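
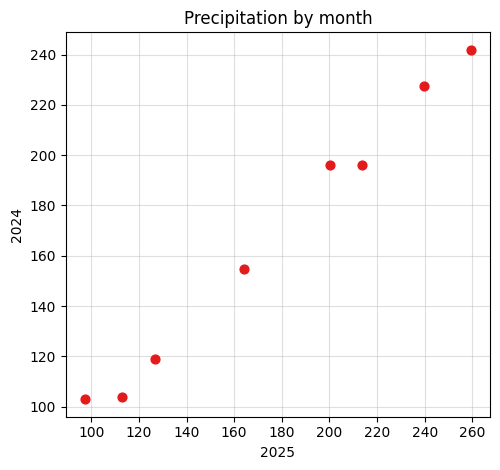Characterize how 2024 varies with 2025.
Points are positively correlated; strong (|r| ≈ 1.0).

positive, strong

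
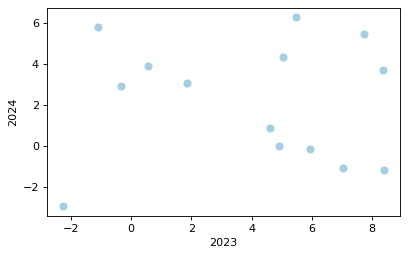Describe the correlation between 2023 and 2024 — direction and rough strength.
no clear correlation

Points are roughly uncorrelated; weak (|r| ≈ 0.0).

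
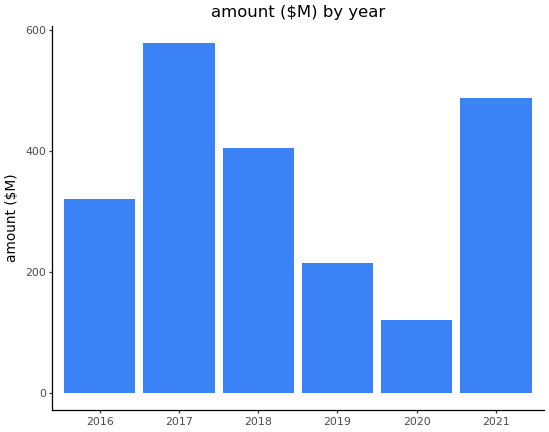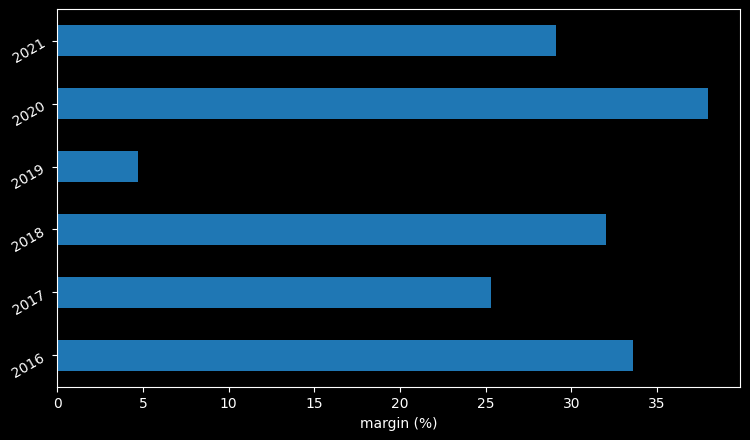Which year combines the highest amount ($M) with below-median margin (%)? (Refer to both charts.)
Chart 2 median margin (%) ≈ 30; below-median years: 2017, 2019, 2021. Among those, 2017 has the highest amount ($M) (≈ 600).

2017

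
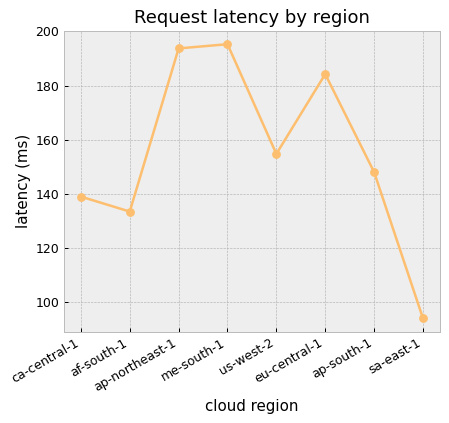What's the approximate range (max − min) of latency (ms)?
Max me-south-1 ≈ 200, min sa-east-1 ≈ 90; range ≈ 110.

≈ 110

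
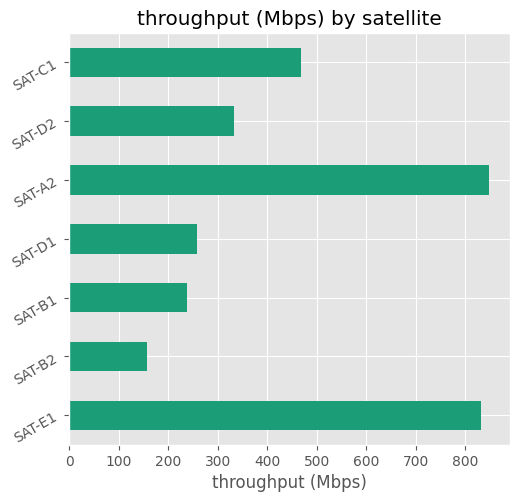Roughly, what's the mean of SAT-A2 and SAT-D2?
≈ 550

(800 + 300) / 2 ≈ 550.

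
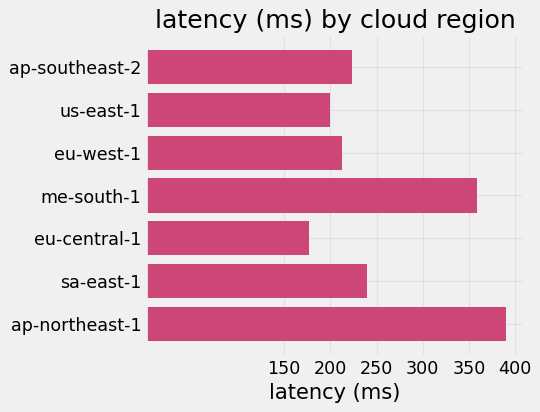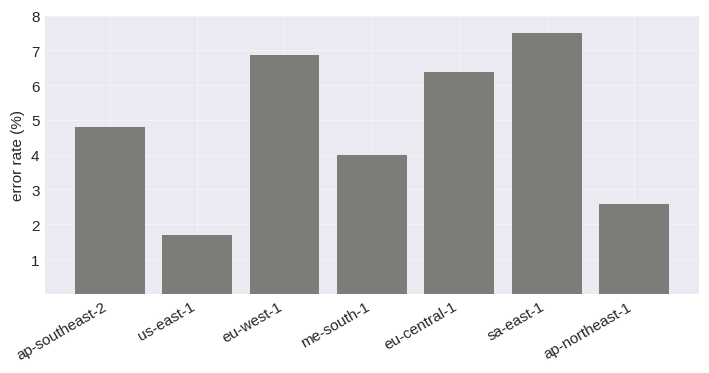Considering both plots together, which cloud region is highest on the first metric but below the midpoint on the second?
ap-northeast-1

Chart 2 median error rate (%) ≈ 5; below-median cloud regions: us-east-1, me-south-1, ap-northeast-1. Among those, ap-northeast-1 has the highest latency (ms) (≈ 400).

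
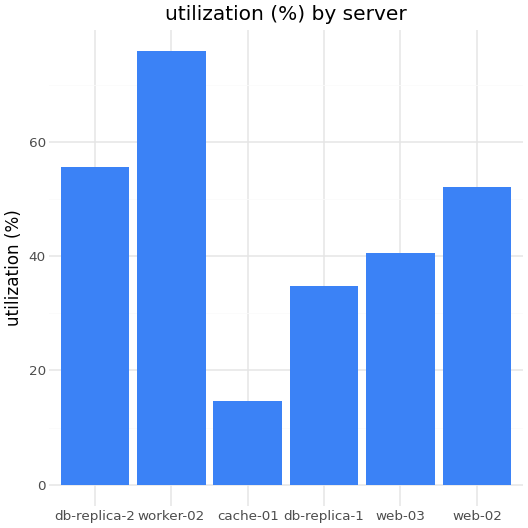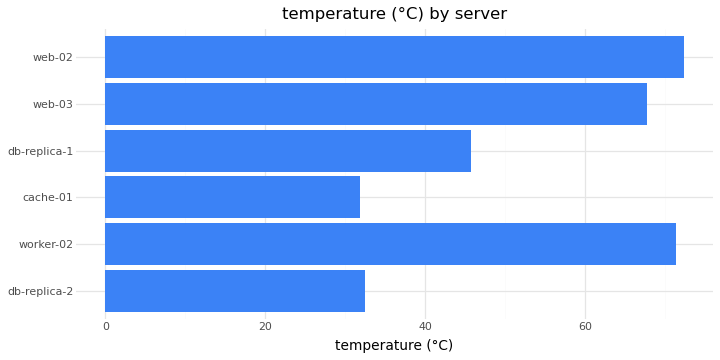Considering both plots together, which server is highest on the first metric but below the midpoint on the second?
db-replica-2

Chart 2 median temperature (°C) ≈ 60; below-median servers: db-replica-2, cache-01, db-replica-1. Among those, db-replica-2 has the highest utilization (%) (≈ 60).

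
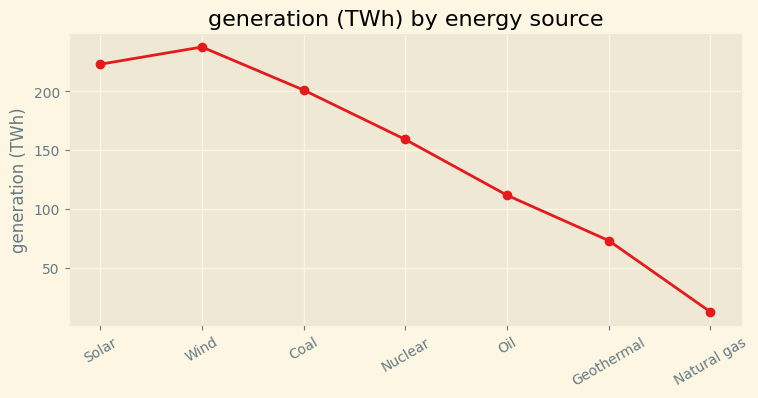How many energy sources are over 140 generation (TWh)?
4

Above 140: Solar, Wind, Coal, Nuclear.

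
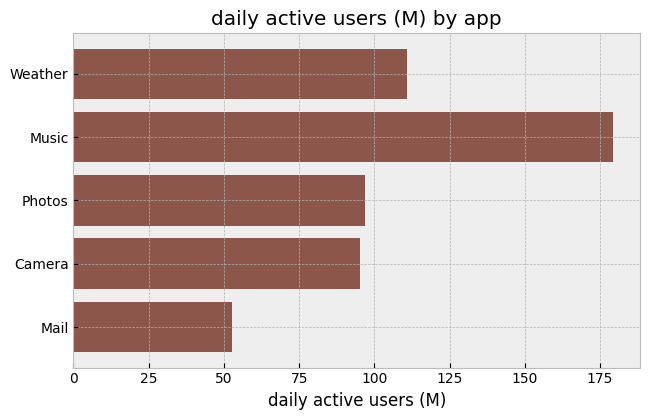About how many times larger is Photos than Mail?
Photos ≈ 100, Mail ≈ 60; 100/60 ≈ 1.67.

≈ 1.67×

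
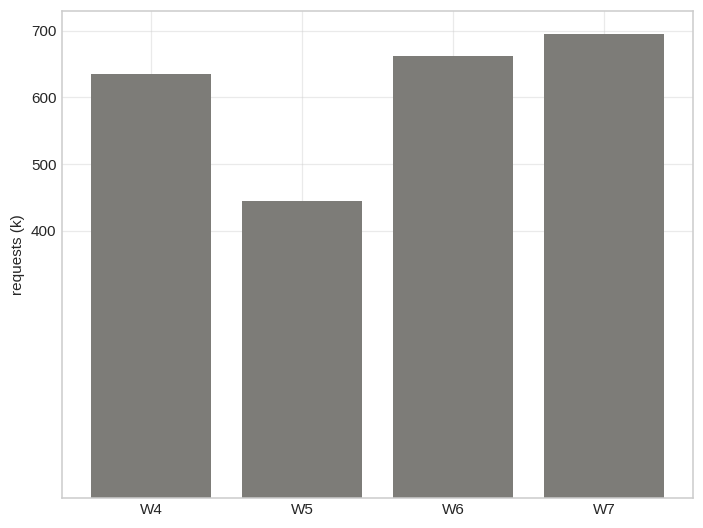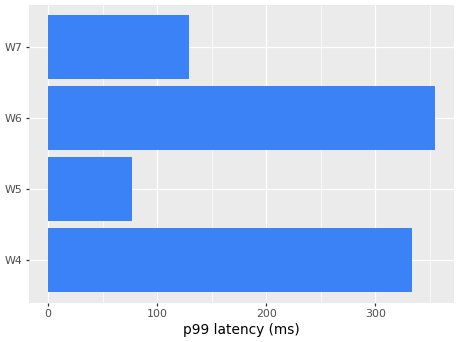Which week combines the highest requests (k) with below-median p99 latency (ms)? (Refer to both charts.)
Chart 2 median p99 latency (ms) ≈ 250; below-median weeks: W5, W7. Among those, W7 has the highest requests (k) (≈ 700).

W7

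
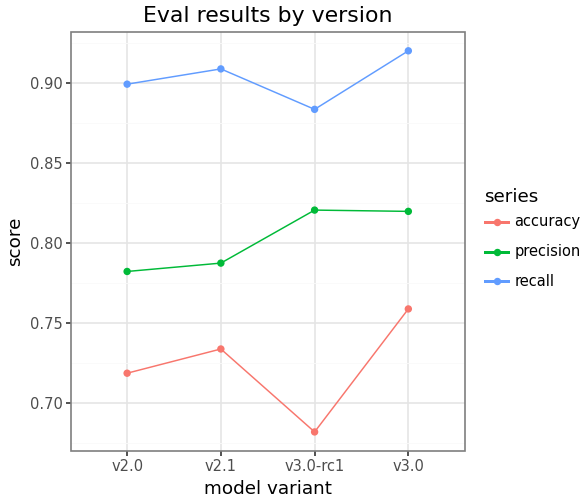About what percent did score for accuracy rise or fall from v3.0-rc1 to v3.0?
≈ +11.8%

v3.0-rc1 ≈ 0.68, v3.0 ≈ 0.76; (0.76 − 0.68) / 0.68 ≈ +11.8%.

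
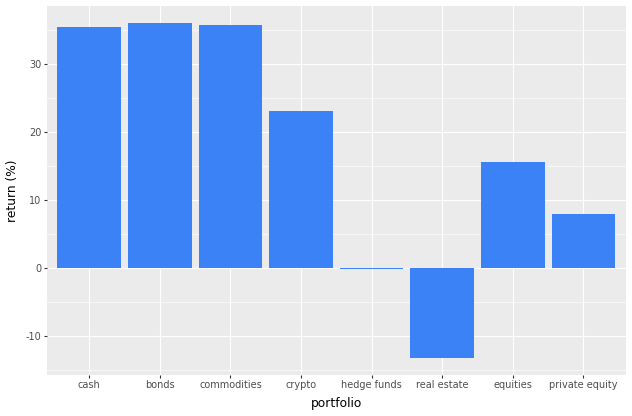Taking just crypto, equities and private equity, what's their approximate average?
(25 + 15 + 10) / 3 ≈ 17.

≈ 17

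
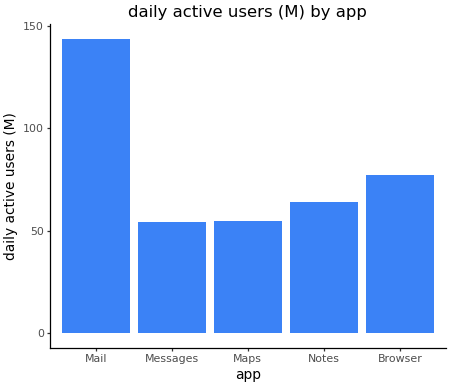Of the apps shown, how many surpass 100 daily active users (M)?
1

Above 100: Mail.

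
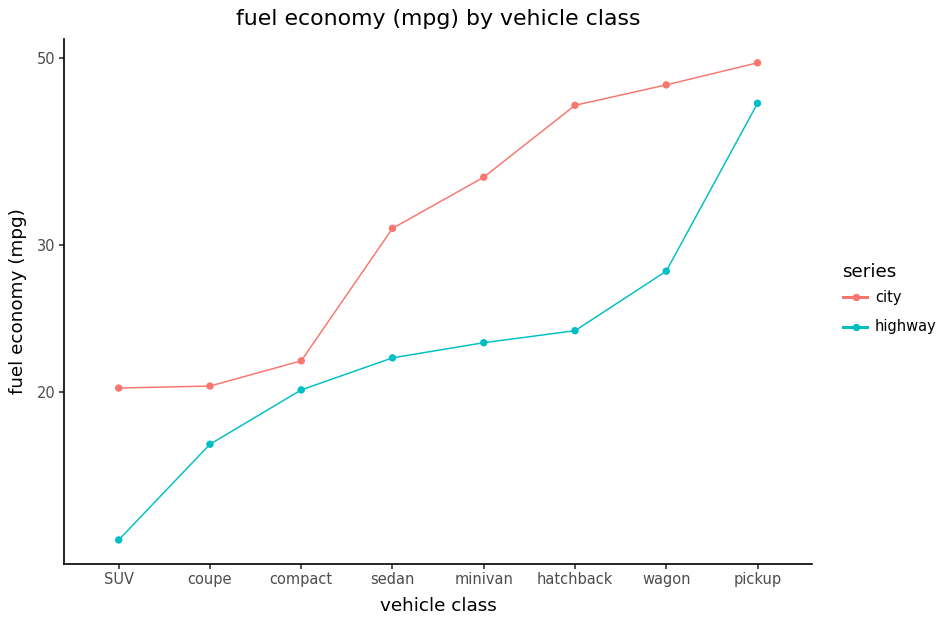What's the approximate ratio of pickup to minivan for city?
≈ 1.43×

pickup ≈ 50, minivan ≈ 35; 50/35 ≈ 1.43.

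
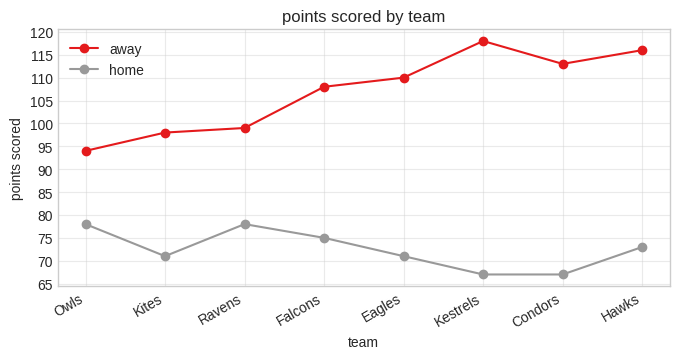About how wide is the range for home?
Max Owls ≈ 80, min Kestrels ≈ 65; range ≈ 15.

≈ 15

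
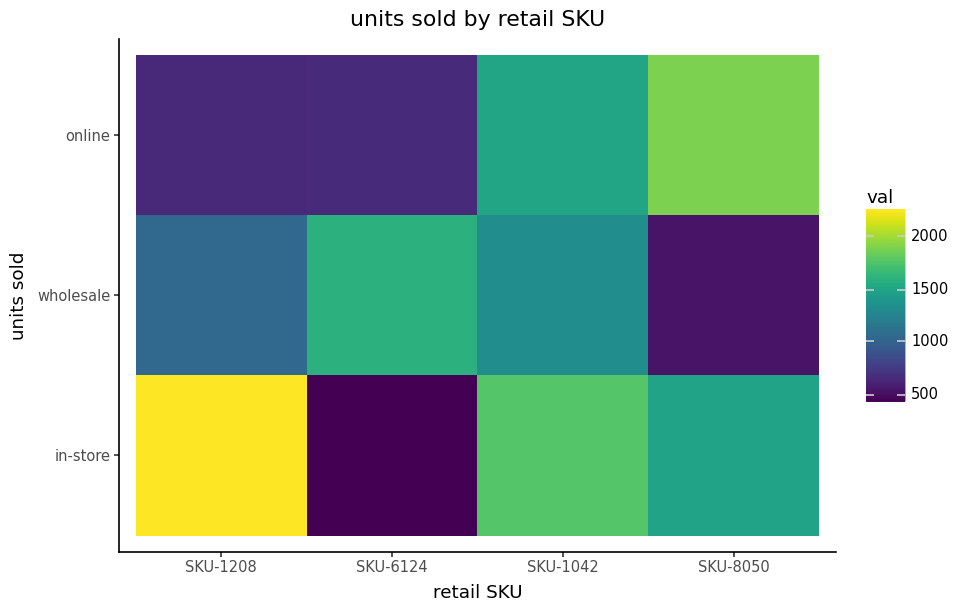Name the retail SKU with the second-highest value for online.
Top 3 for online: SKU-8050 ≈ 2000, SKU-1042 ≈ 1600, SKU-6124 ≈ 600.

SKU-1042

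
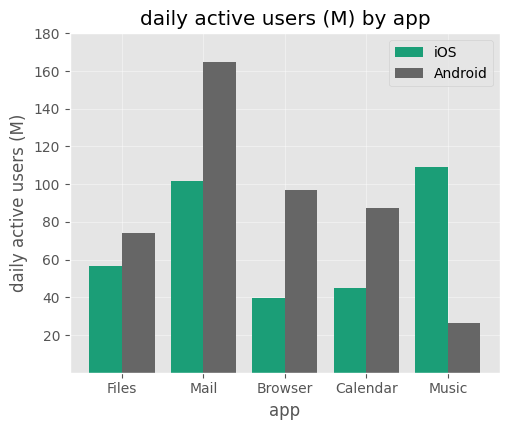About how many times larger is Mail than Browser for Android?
≈ 1.6×

Mail ≈ 160, Browser ≈ 100; 160/100 ≈ 1.6.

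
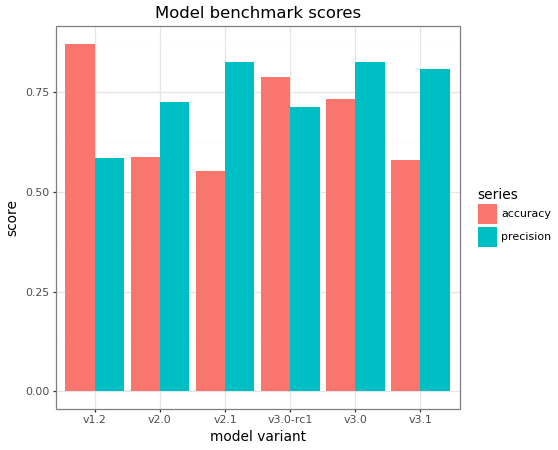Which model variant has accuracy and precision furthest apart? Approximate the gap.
v1.2: accuracy ≈ 0.9, precision ≈ 0.6 → gap ≈ 0.3. Next-largest (v2.1) is only ≈ 0.2.

v1.2, ≈ 0.3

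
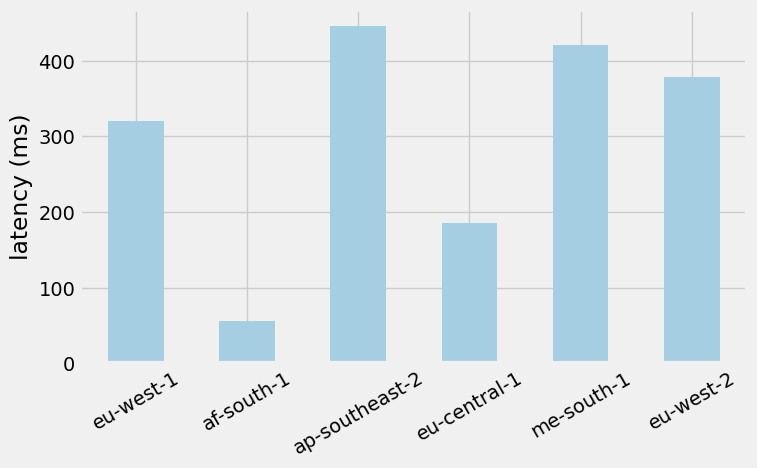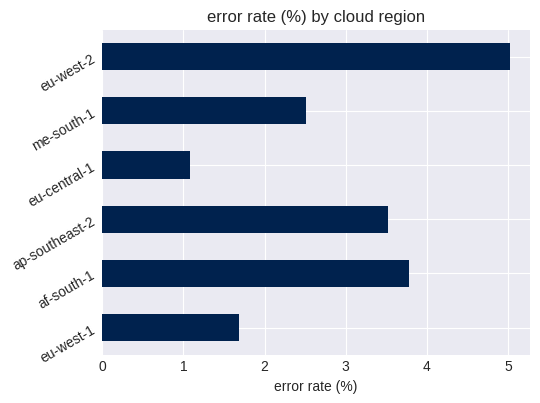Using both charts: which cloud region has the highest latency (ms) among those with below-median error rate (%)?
Chart 2 median error rate (%) ≈ 3; below-median cloud regions: eu-west-1, eu-central-1, me-south-1. Among those, me-south-1 has the highest latency (ms) (≈ 400).

me-south-1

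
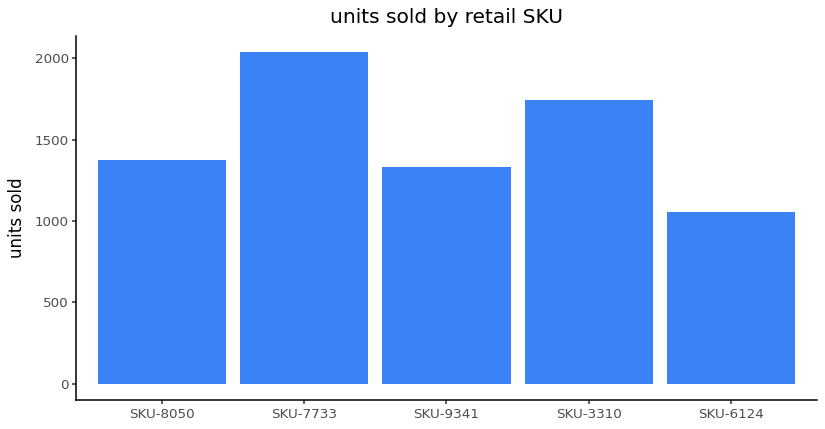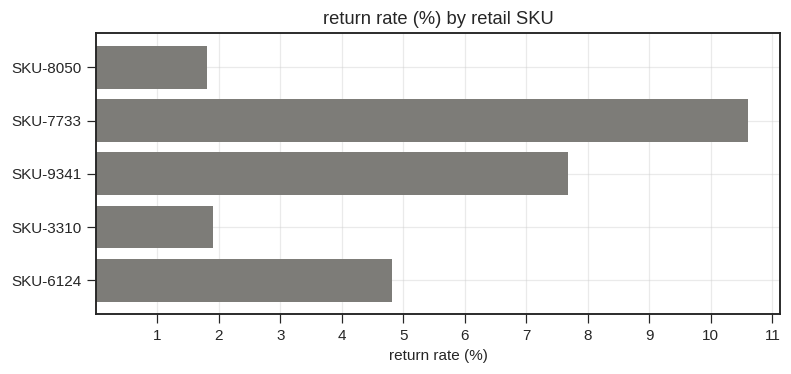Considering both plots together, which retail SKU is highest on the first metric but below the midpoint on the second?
SKU-3310

Chart 2 median return rate (%) ≈ 5; below-median retail SKUs: SKU-8050, SKU-3310. Among those, SKU-3310 has the highest units sold (≈ 1800).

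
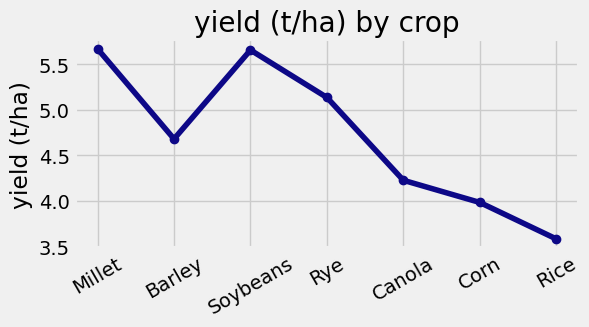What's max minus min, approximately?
≈ 2.0

Max Millet ≈ 5.6, min Rice ≈ 3.6; range ≈ 2.0.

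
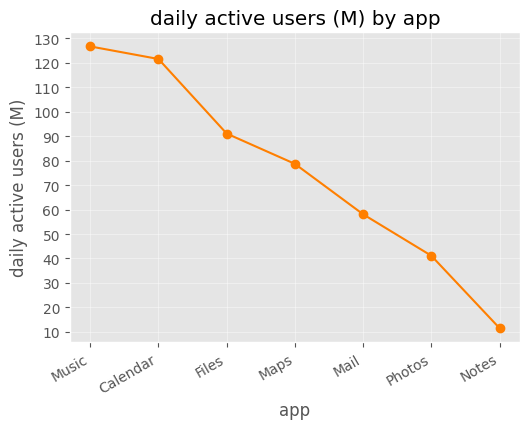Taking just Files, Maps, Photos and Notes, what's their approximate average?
(90 + 80 + 40 + 10) / 4 ≈ 55.

≈ 55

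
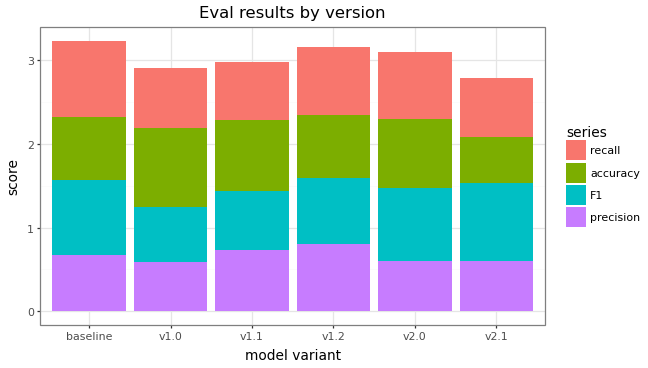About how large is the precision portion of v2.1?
≈ 0.5

precision top ≈ 0.5, bottom ≈ 0.0; segment ≈ 0.5.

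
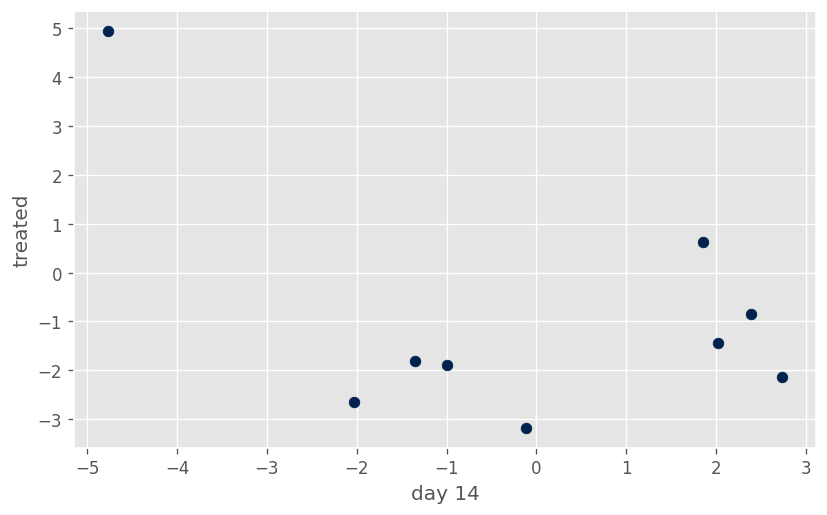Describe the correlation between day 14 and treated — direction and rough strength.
Points are negatively correlated; moderate (|r| ≈ 0.5).

negative, moderate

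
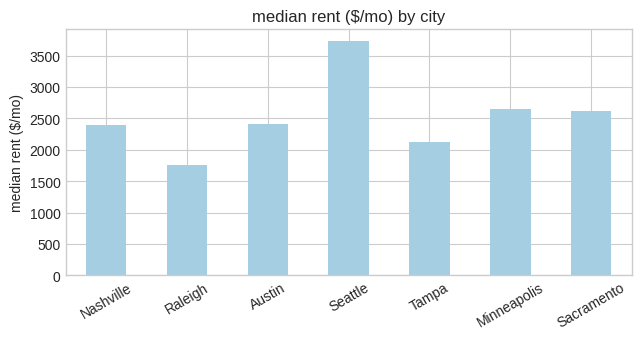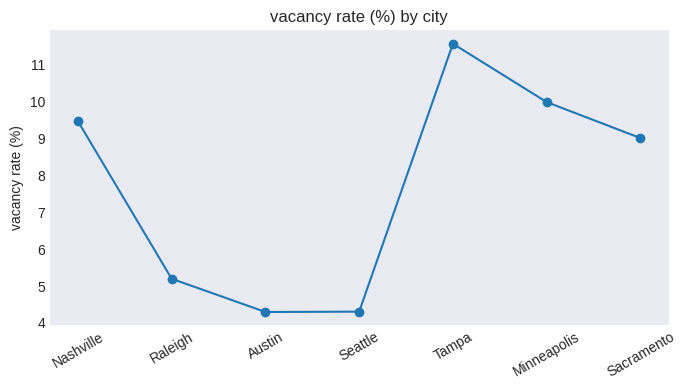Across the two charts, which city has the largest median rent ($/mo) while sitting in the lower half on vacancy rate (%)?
Chart 2 median vacancy rate (%) ≈ 10; below-median cities: Raleigh, Austin, Seattle. Among those, Seattle has the highest median rent ($/mo) (≈ 3500).

Seattle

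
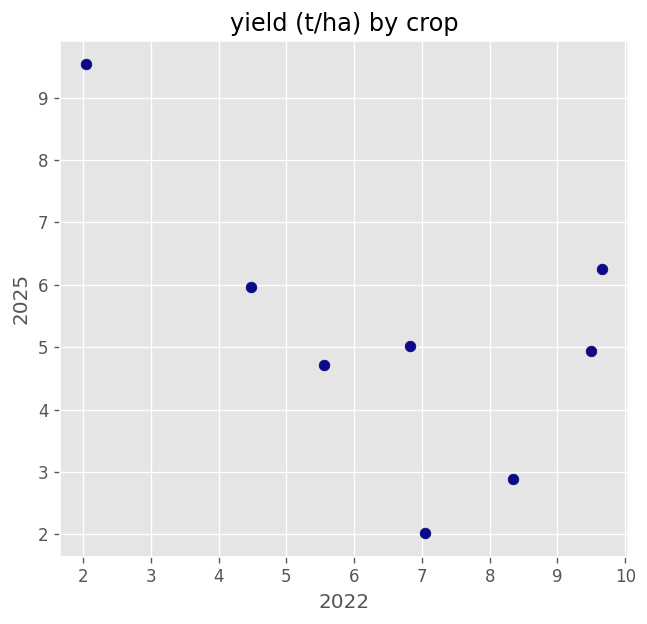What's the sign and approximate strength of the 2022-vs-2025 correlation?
negative, moderate

Points are negatively correlated; moderate (|r| ≈ 0.6).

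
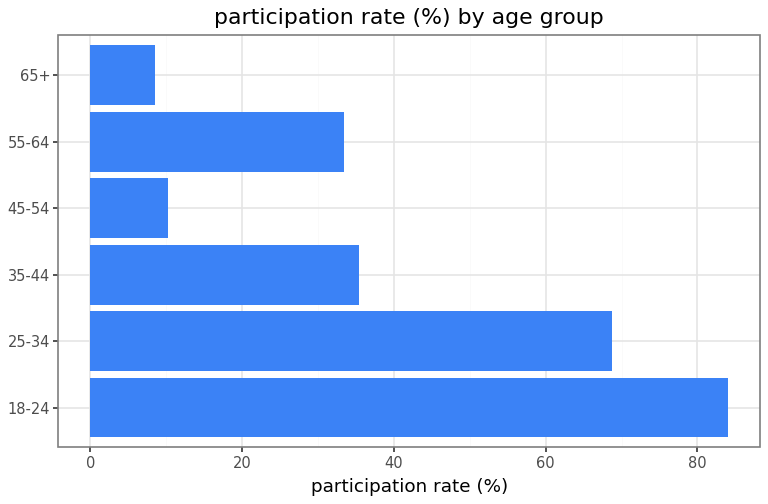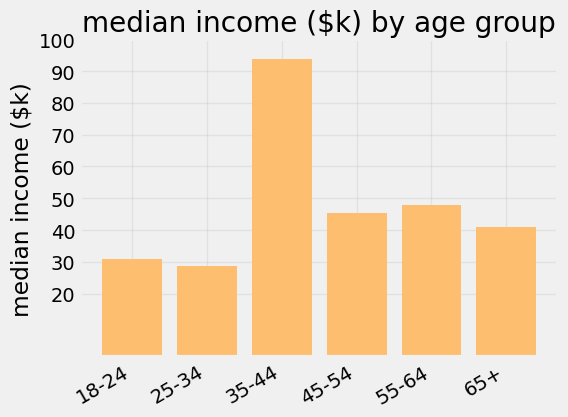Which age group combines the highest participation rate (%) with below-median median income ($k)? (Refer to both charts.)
Chart 2 median median income ($k) ≈ 40; below-median age groups: 18-24, 25-34, 65+. Among those, 18-24 has the highest participation rate (%) (≈ 80).

18-24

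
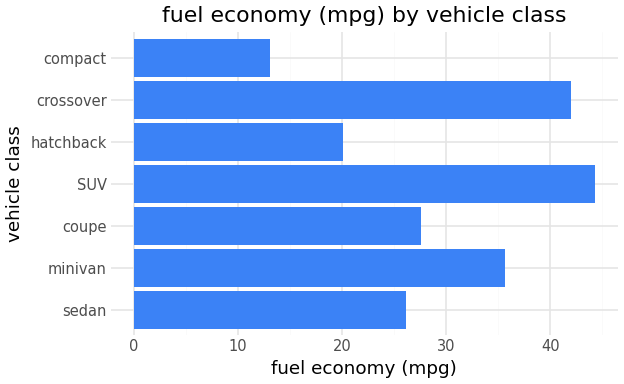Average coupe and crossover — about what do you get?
(30 + 40) / 2 ≈ 35.

≈ 35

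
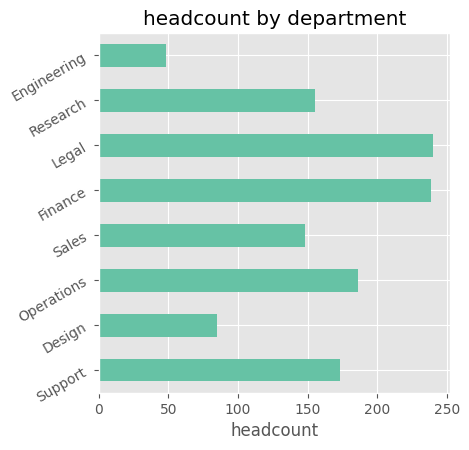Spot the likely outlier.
Engineering ≈ 40; the rest sit between ≈ 80 and ≈ 240.

Engineering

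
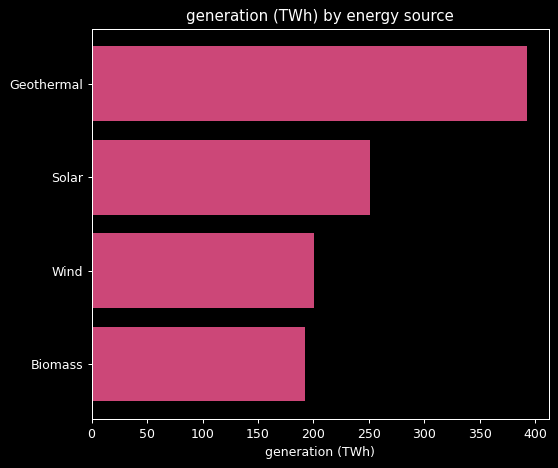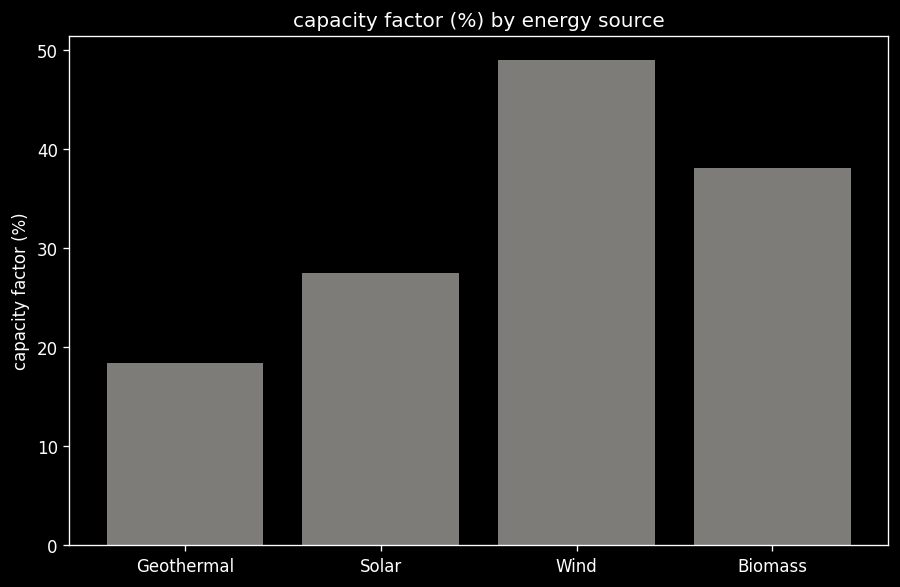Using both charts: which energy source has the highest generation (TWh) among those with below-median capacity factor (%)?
Chart 2 median capacity factor (%) ≈ 35; below-median energy sources: Geothermal, Solar. Among those, Geothermal has the highest generation (TWh) (≈ 400).

Geothermal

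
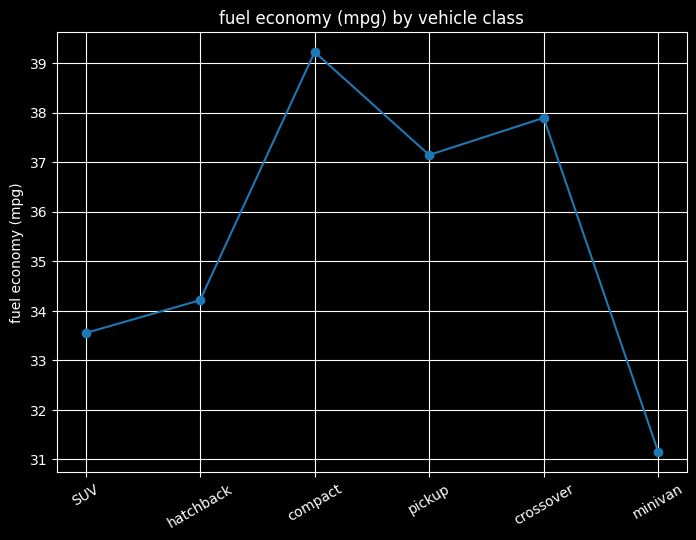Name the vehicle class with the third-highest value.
Top 4: compact ≈ 39, crossover ≈ 38, pickup ≈ 37, hatchback ≈ 34.

pickup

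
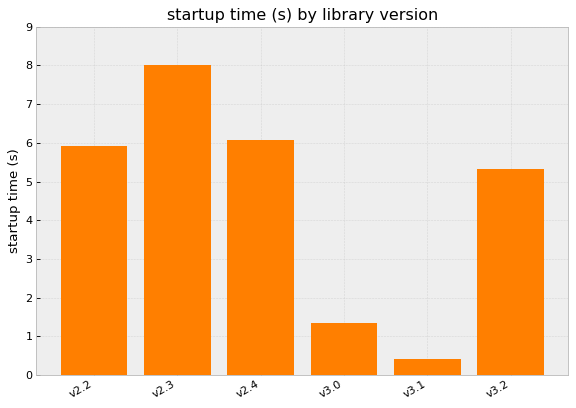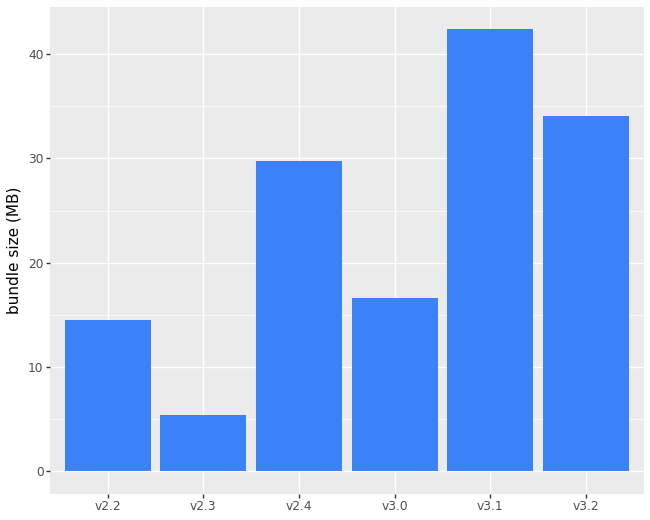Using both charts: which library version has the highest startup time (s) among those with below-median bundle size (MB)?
Chart 2 median bundle size (MB) ≈ 25; below-median library versions: v2.2, v2.3, v3.0. Among those, v2.3 has the highest startup time (s) (≈ 8).

v2.3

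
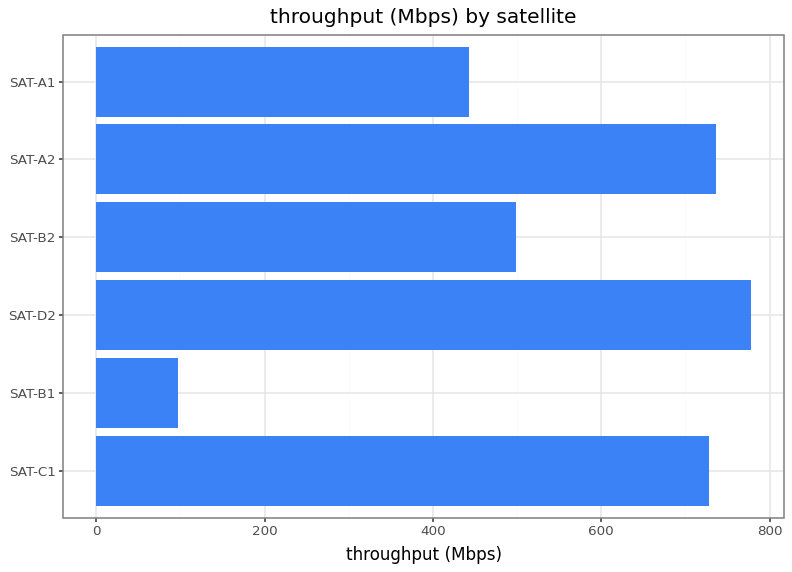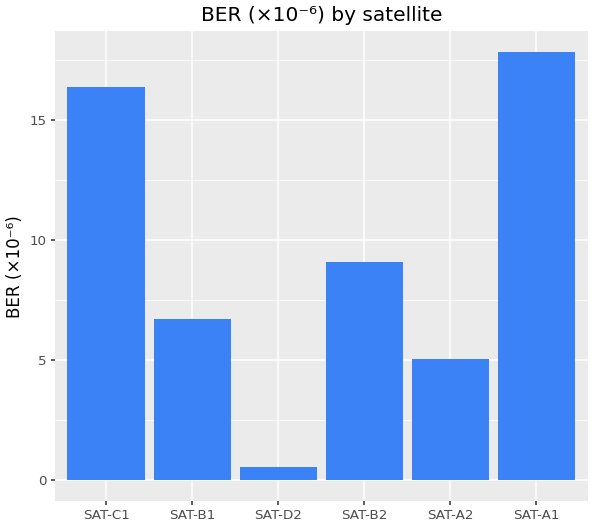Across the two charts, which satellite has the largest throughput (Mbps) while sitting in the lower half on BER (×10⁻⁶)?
Chart 2 median BER (×10⁻⁶) ≈ 8; below-median satellites: SAT-B1, SAT-D2, SAT-A2. Among those, SAT-D2 has the highest throughput (Mbps) (≈ 800).

SAT-D2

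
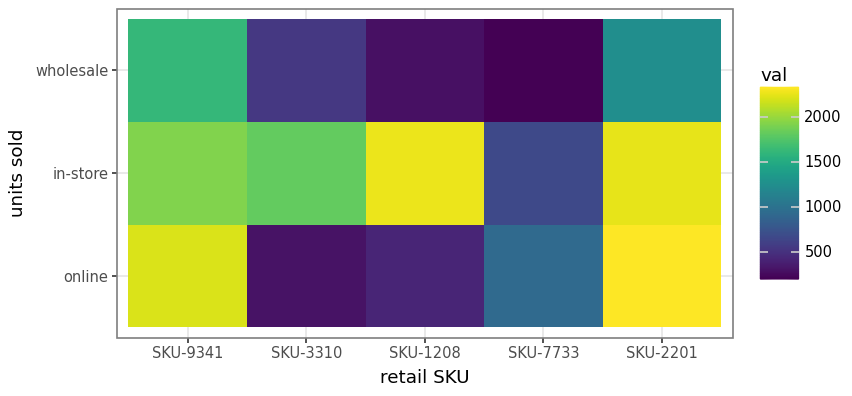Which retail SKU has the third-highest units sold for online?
Top 4 for online: SKU-2201 ≈ 2400, SKU-9341 ≈ 2200, SKU-7733 ≈ 1000, SKU-1208 ≈ 400.

SKU-7733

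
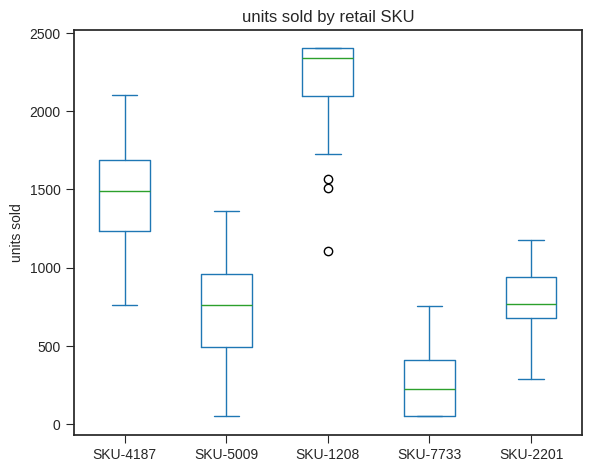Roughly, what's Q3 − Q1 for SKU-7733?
Q3 ≈ 400, Q1 ≈ 0; IQR ≈ 400.

≈ 400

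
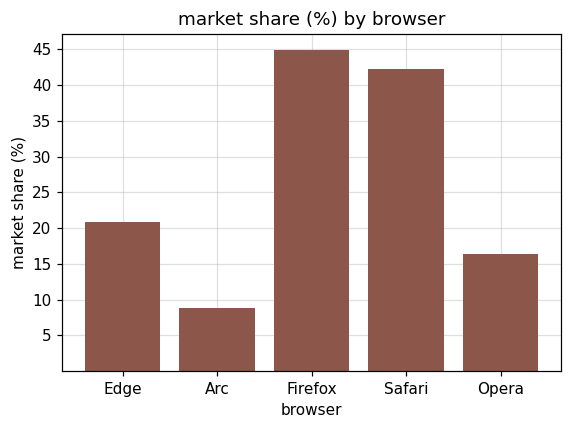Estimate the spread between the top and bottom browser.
Max Firefox ≈ 45, min Arc ≈ 10; range ≈ 35.

≈ 35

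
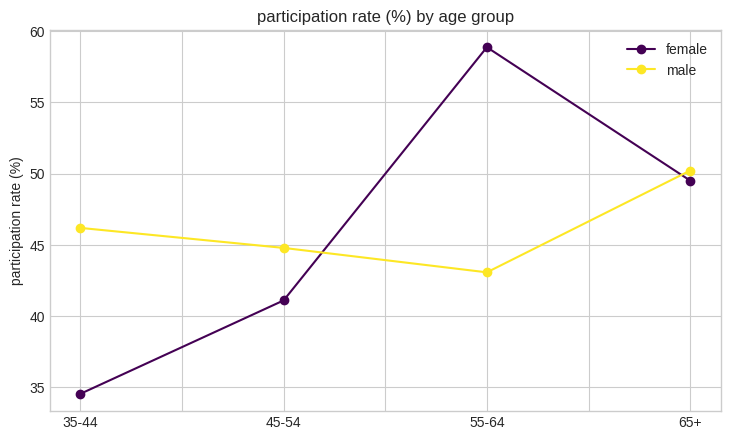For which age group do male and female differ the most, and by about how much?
55-64: male ≈ 45, female ≈ 60 → gap ≈ 15. Next-largest (35-44) is only ≈ 10.

55-64, ≈ 15 %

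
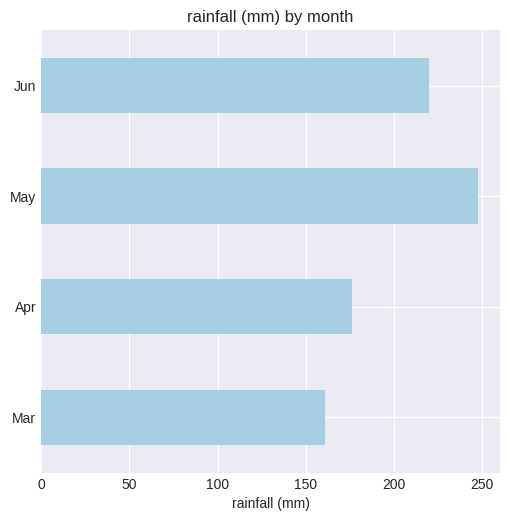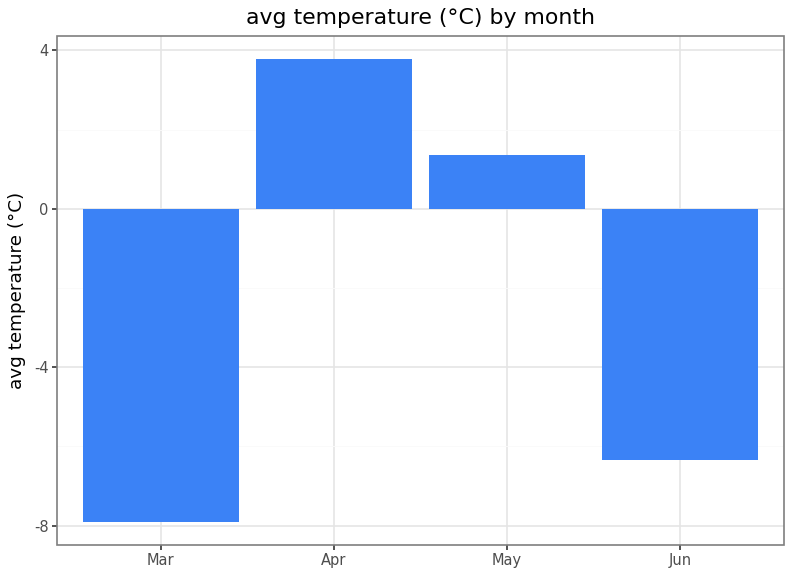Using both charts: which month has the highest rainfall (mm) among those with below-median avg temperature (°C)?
Chart 2 median avg temperature (°C) ≈ -2.5; below-median months: Mar, Jun. Among those, Jun has the highest rainfall (mm) (≈ 225).

Jun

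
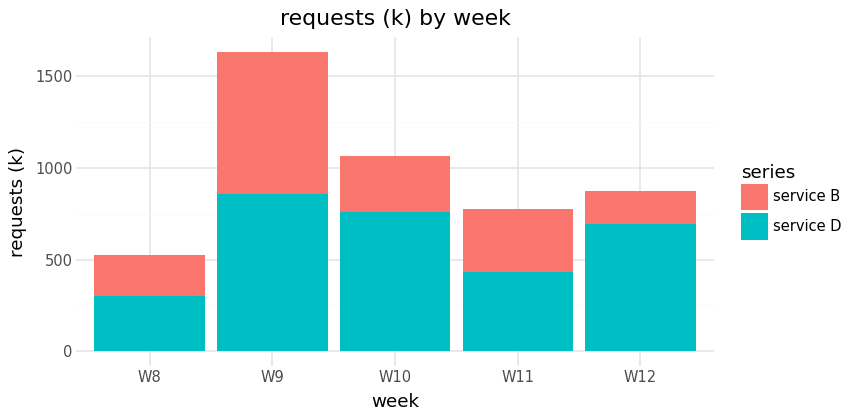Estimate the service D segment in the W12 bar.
≈ 600

service D top ≈ 600, bottom ≈ 0; segment ≈ 600.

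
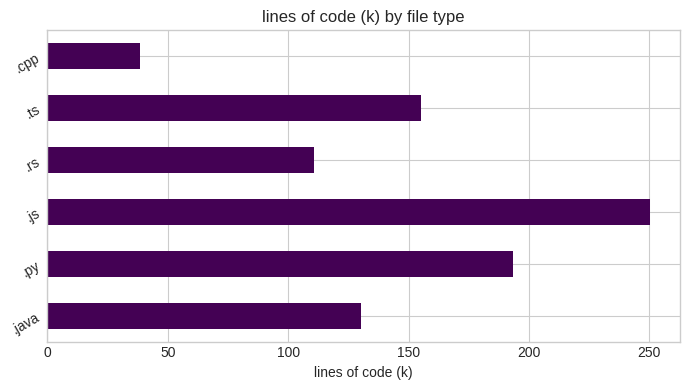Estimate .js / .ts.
.js ≈ 250, .ts ≈ 150; 250/150 ≈ 1.67.

≈ 1.67×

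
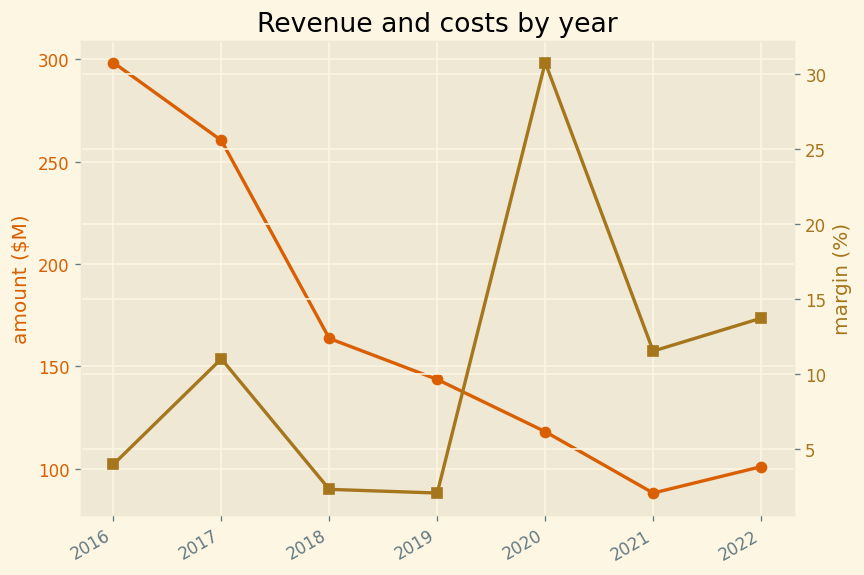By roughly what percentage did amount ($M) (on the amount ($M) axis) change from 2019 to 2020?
2019 ≈ 140, 2020 ≈ 120; (120 − 140) / 140 ≈ -14.3%.

≈ -14.3%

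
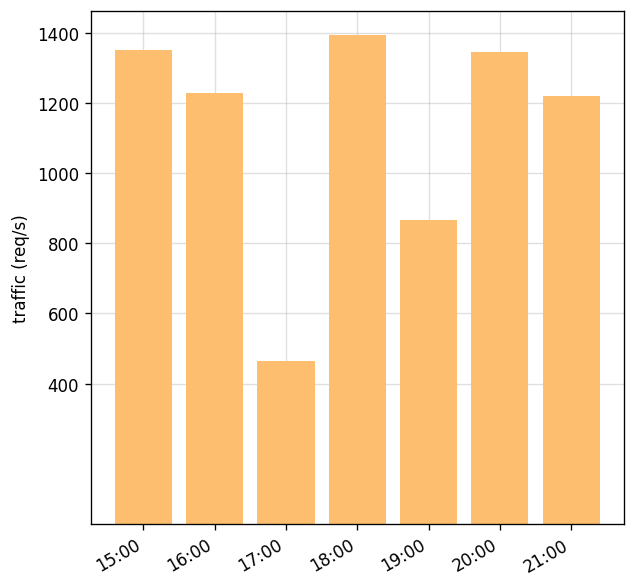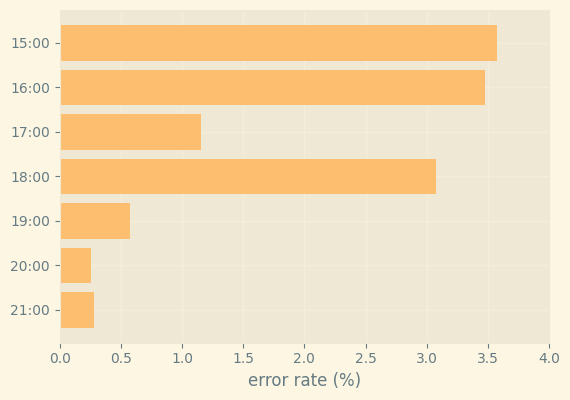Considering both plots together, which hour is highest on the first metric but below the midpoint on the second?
Chart 2 median error rate (%) ≈ 1; below-median hours: 19:00, 20:00, 21:00. Among those, 20:00 has the highest traffic (req/s) (≈ 1400).

20:00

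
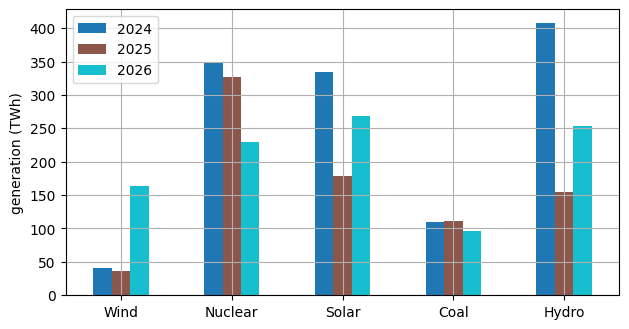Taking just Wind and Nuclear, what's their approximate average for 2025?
(50 + 350) / 2 ≈ 200.

≈ 200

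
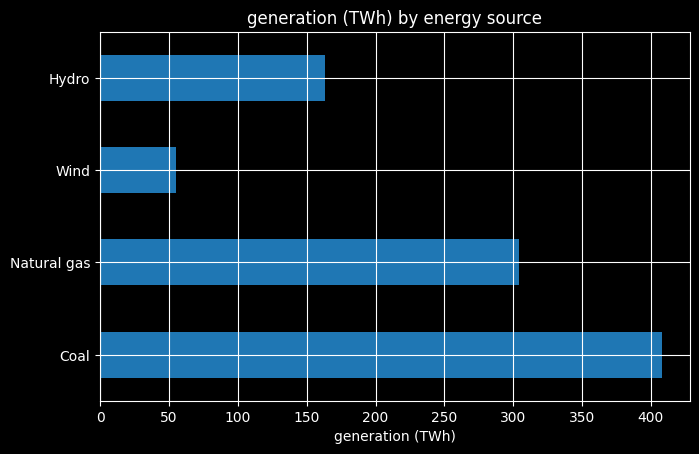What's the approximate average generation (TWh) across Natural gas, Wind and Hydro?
≈ 167

(300 + 50 + 150) / 3 ≈ 167.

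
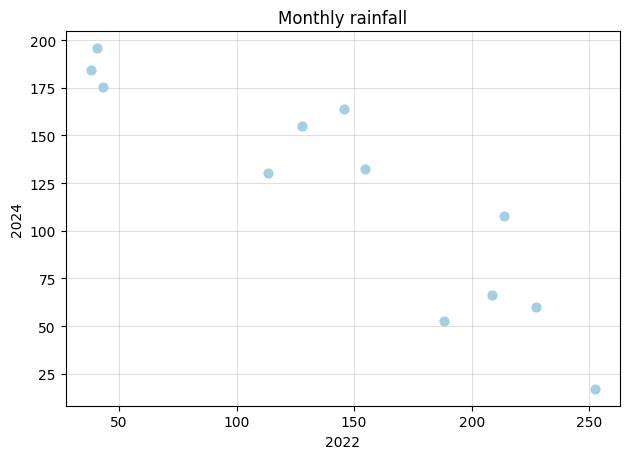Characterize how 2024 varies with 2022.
Points are negatively correlated; strong (|r| ≈ 0.9).

negative, strong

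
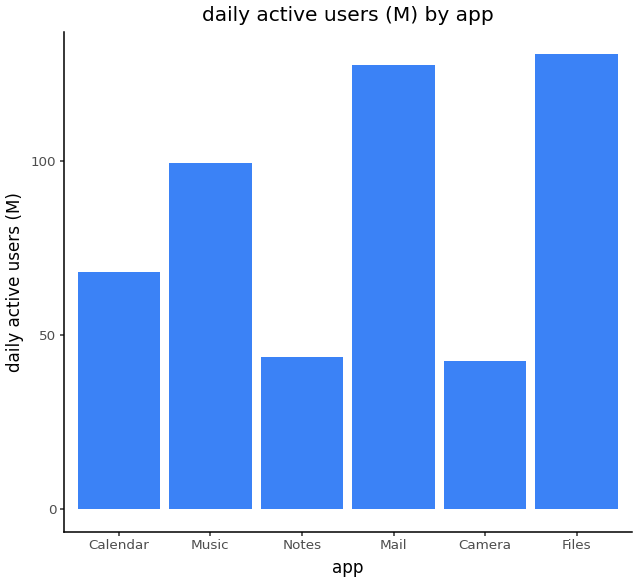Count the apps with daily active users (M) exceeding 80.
Above 80: Music, Mail, Files.

3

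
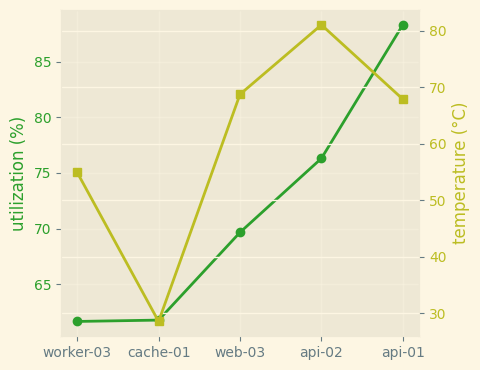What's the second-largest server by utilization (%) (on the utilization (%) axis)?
api-02

Top 3 (on the utilization (%) axis): api-01 ≈ 90, api-02 ≈ 75, web-03 ≈ 70.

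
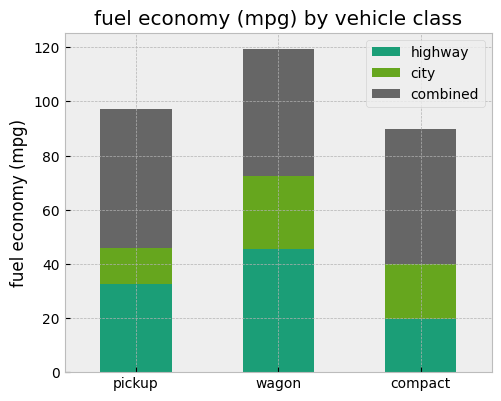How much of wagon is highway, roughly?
highway top ≈ 50, bottom ≈ 0; segment ≈ 50.

≈ 50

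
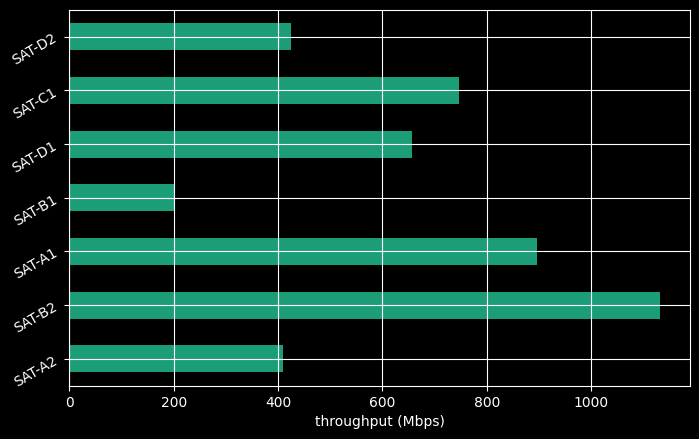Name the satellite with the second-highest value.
SAT-A1

Top 3: SAT-B2 ≈ 1100, SAT-A1 ≈ 900, SAT-C1 ≈ 700.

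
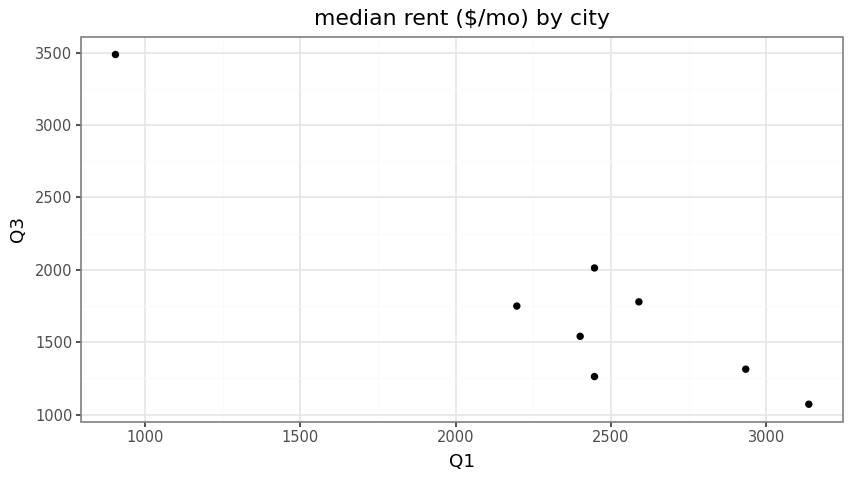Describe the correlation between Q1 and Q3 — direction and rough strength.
Points are negatively correlated; strong (|r| ≈ 0.9).

negative, strong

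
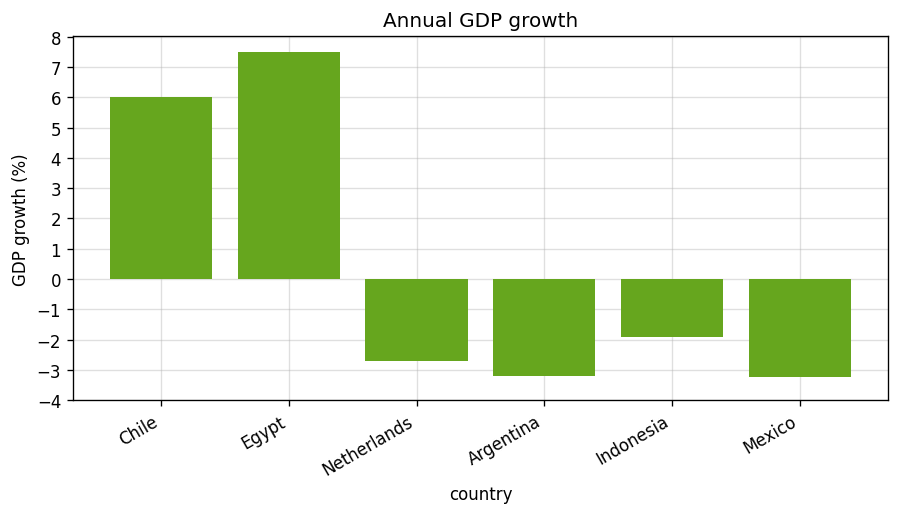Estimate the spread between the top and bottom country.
Max Egypt ≈ 7, min Mexico ≈ -3; range ≈ 10.

≈ 10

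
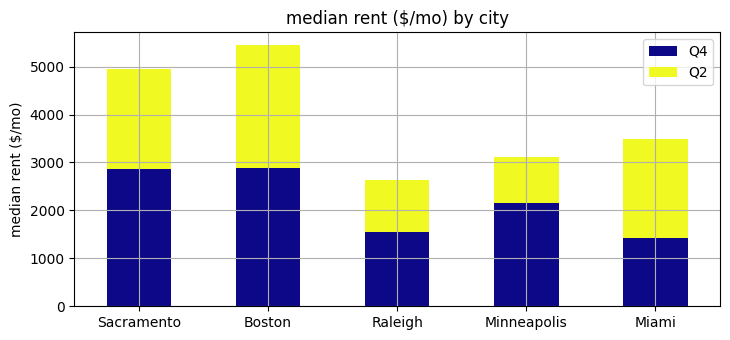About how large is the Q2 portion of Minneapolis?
≈ 1000

Q2 top ≈ 3000, bottom ≈ 2000; segment ≈ 1000.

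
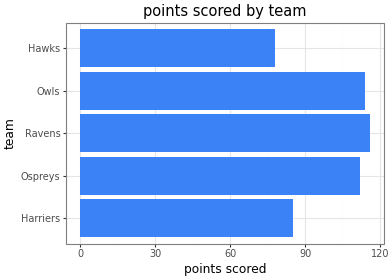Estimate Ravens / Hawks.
Ravens ≈ 120, Hawks ≈ 80; 120/80 ≈ 1.5.

≈ 1.5×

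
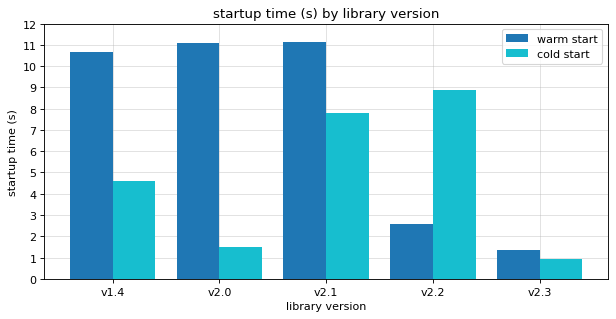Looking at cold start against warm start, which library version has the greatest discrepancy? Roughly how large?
v2.0, ≈ 9 s

v2.0: cold start ≈ 2, warm start ≈ 11 → gap ≈ 9. Next-largest (v2.2) is only ≈ 6.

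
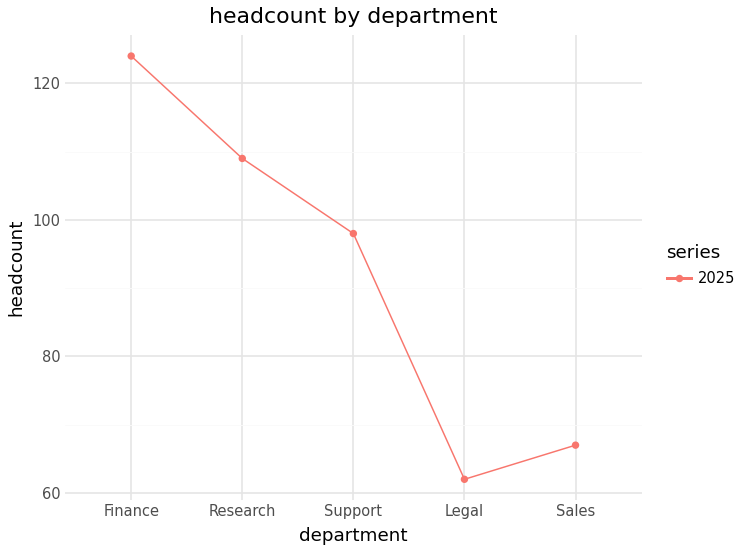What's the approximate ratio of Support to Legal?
≈ 1.67×

Support ≈ 100, Legal ≈ 60; 100/60 ≈ 1.67.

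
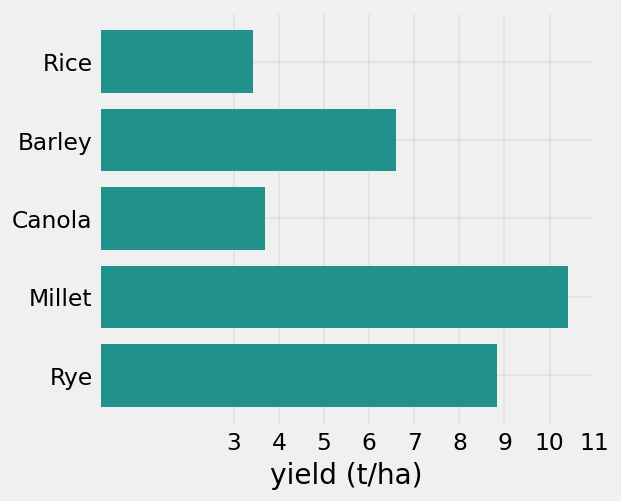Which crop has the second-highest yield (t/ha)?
Rye

Top 3: Millet ≈ 10, Rye ≈ 9, Barley ≈ 7.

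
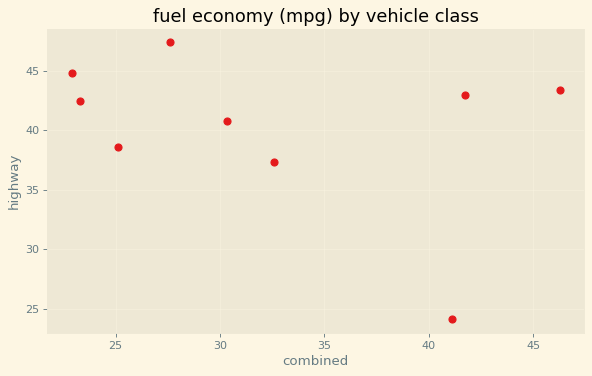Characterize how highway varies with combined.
Points are negatively correlated; weak (|r| ≈ 0.3).

negative, weak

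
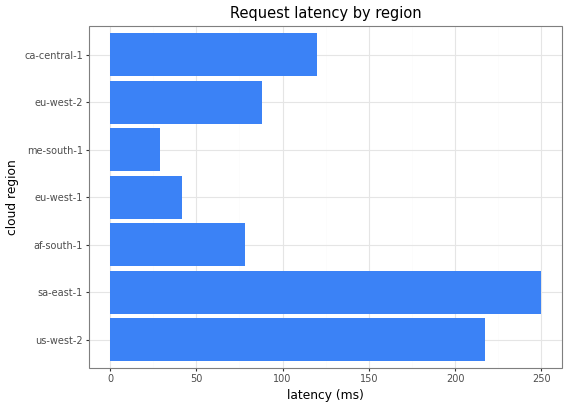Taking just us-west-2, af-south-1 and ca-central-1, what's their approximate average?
≈ 142

(225 + 75 + 125) / 3 ≈ 142.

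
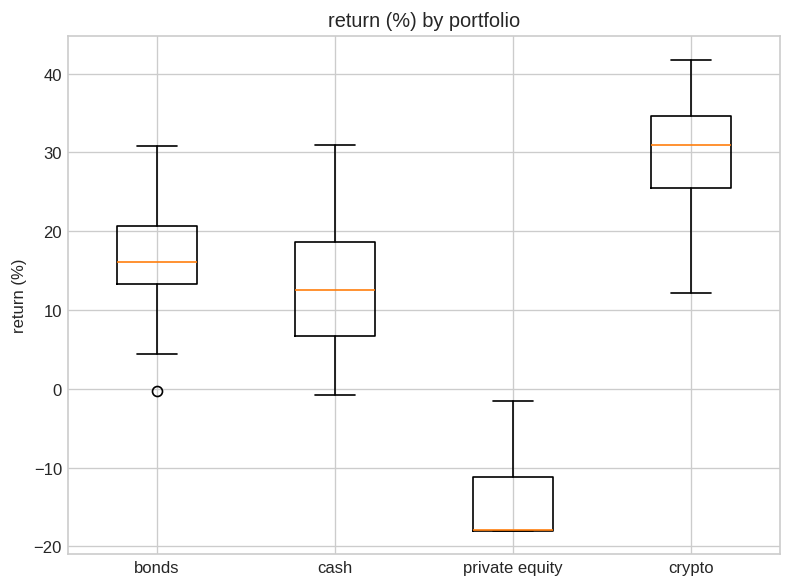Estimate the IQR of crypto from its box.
≈ 10

Q3 ≈ 35, Q1 ≈ 25; IQR ≈ 10.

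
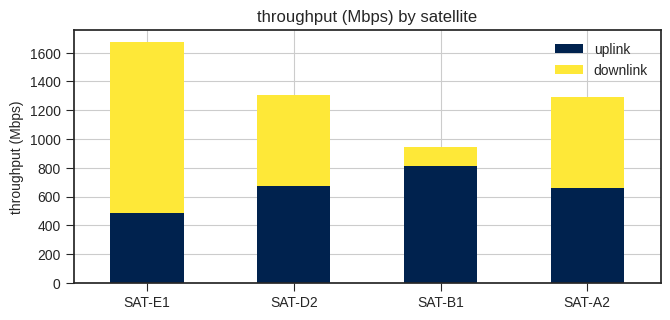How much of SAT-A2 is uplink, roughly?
uplink top ≈ 600, bottom ≈ 0; segment ≈ 600.

≈ 600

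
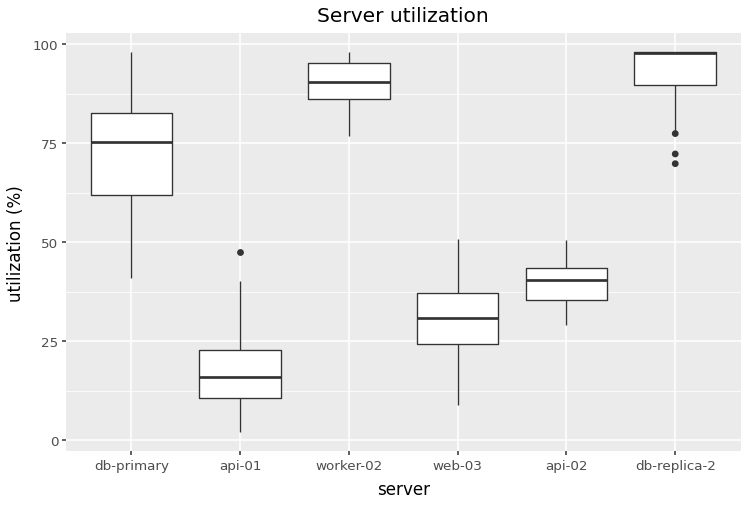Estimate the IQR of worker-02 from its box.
≈ 10

Q3 ≈ 100, Q1 ≈ 90; IQR ≈ 10.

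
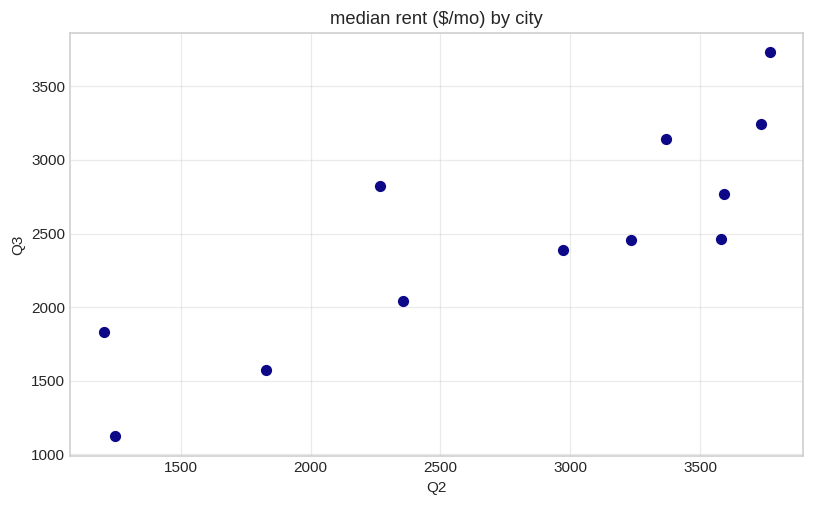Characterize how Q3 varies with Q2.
positive, strong

Points are positively correlated; strong (|r| ≈ 0.8).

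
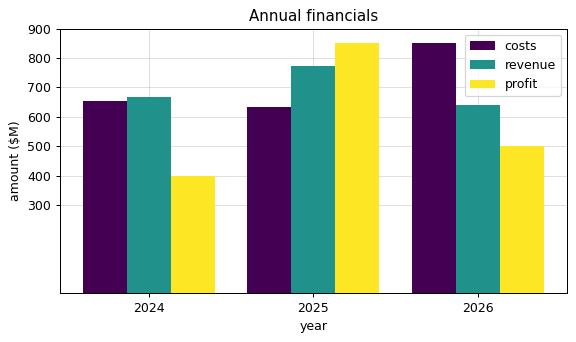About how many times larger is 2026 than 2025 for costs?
2026 ≈ 900, 2025 ≈ 600; 900/600 ≈ 1.5.

≈ 1.5×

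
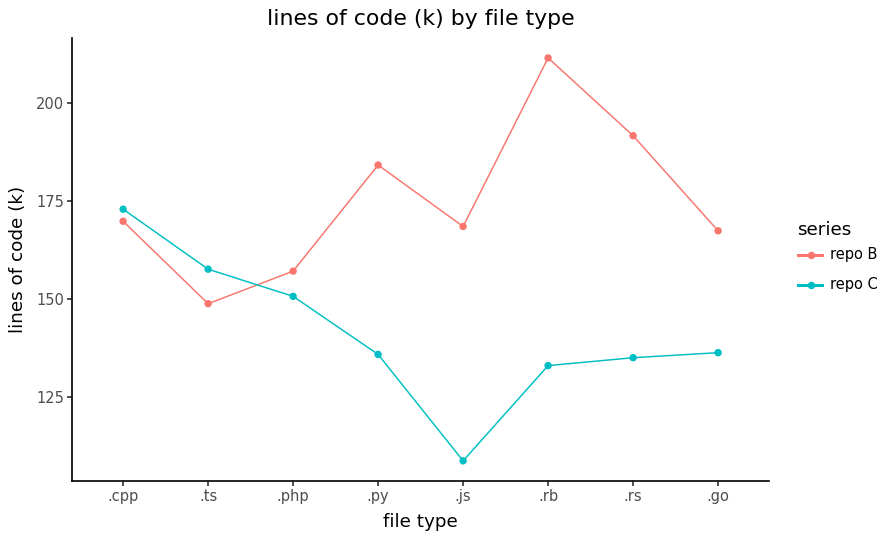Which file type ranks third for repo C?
.php

Top 4 for repo C: .cpp ≈ 170, .ts ≈ 160, .php ≈ 150, .go ≈ 140.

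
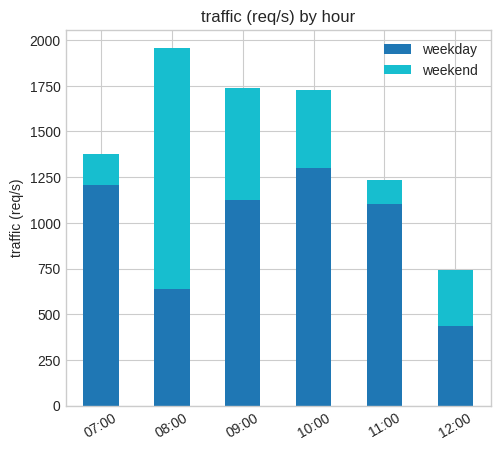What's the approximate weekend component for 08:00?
≈ 1400

weekend top ≈ 2000, bottom ≈ 600; segment ≈ 1400.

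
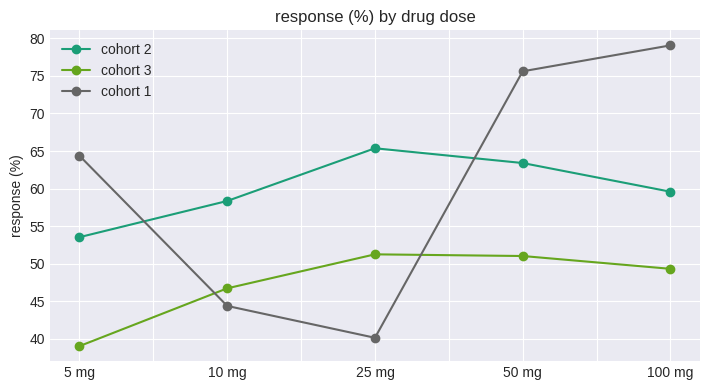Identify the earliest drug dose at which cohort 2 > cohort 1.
5 mg: cohort 2 ≈ 55 vs cohort 1 ≈ 65 (not yet); 10 mg: cohort 2 ≈ 60 vs cohort 1 ≈ 45 (first crossover).

10 mg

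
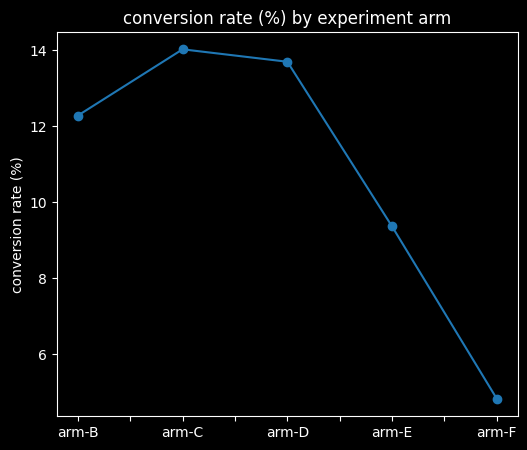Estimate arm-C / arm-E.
arm-C ≈ 14, arm-E ≈ 9; 14/9 ≈ 1.56.

≈ 1.56×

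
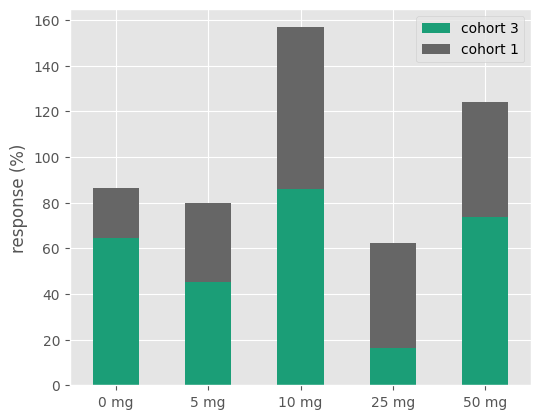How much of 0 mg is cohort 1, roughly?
cohort 1 top ≈ 80, bottom ≈ 60; segment ≈ 20.

≈ 20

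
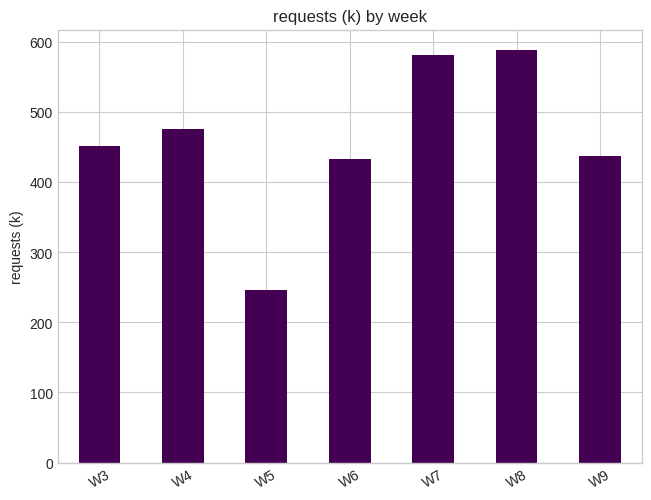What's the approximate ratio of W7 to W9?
W7 ≈ 600, W9 ≈ 450; 600/450 ≈ 1.33.

≈ 1.33×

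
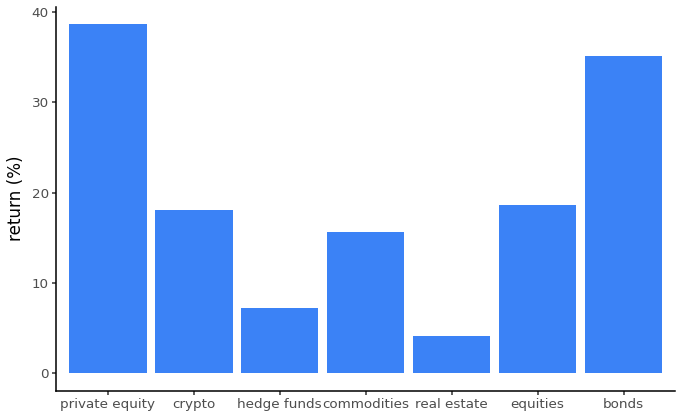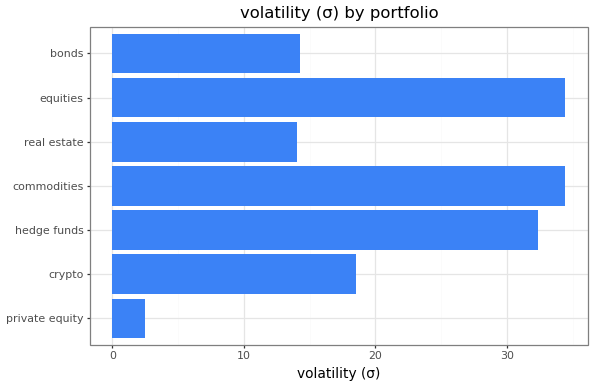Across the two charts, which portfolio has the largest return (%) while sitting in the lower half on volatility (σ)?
Chart 2 median volatility (σ) ≈ 20; below-median portfolios: private equity, real estate, bonds. Among those, private equity has the highest return (%) (≈ 40).

private equity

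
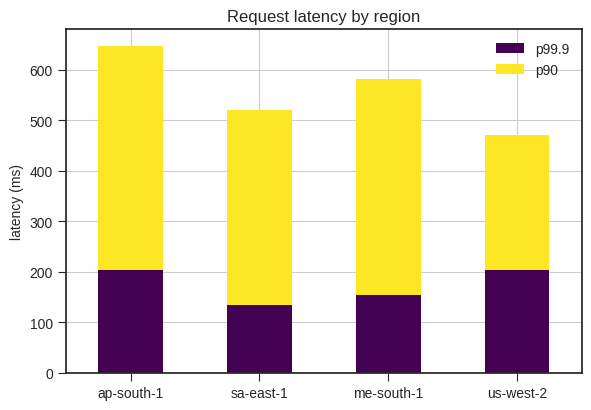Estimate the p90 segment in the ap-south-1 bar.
p90 top ≈ 600, bottom ≈ 200; segment ≈ 400.

≈ 400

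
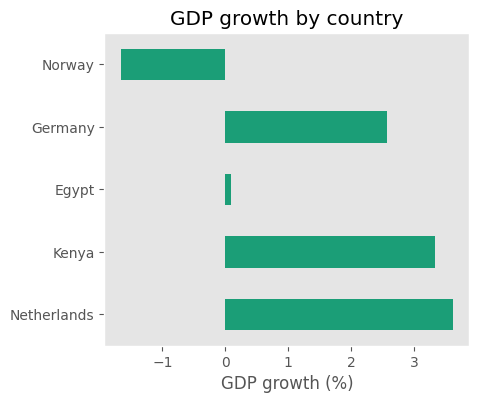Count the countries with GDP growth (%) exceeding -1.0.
Above -1.0: Netherlands, Kenya, Egypt, Germany.

4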